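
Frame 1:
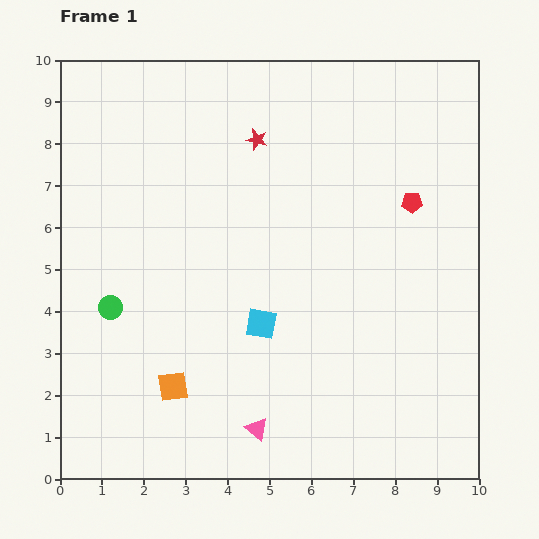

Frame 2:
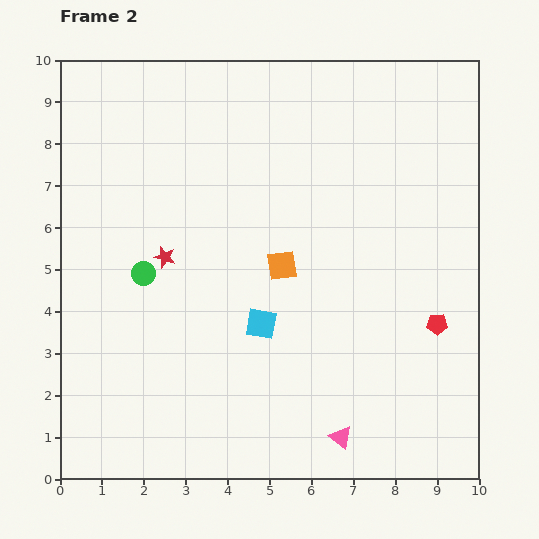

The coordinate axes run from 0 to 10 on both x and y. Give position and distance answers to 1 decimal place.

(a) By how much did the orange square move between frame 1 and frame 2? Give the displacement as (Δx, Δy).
(2.6, 2.9)

The orange square was at (2.7, 2.2) in frame 1 and (5.3, 5.1) in frame 2.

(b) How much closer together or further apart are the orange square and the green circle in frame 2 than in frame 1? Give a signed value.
+0.9

Distance in frame 1: 2.4. Distance in frame 2: 3.3.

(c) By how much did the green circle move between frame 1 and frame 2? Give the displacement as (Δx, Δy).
(0.8, 0.8)

The green circle was at (1.2, 4.1) in frame 1 and (2.0, 4.9) in frame 2.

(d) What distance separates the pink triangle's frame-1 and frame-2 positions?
2.0

The pink triangle moved from (4.7, 1.2) to (6.7, 1.0), a distance of √(2.0² + 0.2²) ≈ 2.0.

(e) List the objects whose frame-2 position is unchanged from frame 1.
the cyan square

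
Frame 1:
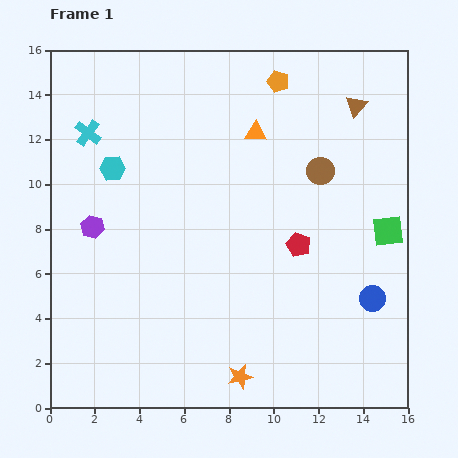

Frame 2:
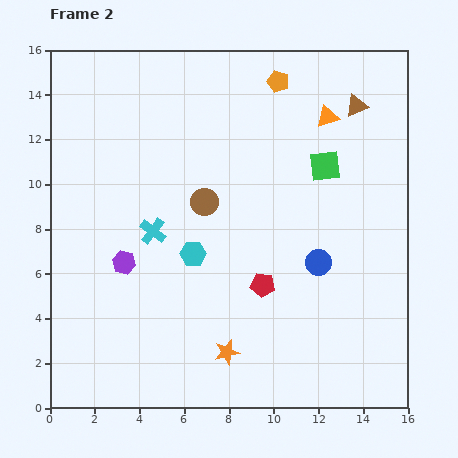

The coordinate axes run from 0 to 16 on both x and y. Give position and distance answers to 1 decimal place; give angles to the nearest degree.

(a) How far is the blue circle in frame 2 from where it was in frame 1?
2.9

The blue circle moved from (14.4, 4.9) to (12.0, 6.5), a distance of √(2.4² + 1.6²) ≈ 2.9.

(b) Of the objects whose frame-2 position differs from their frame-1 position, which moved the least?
the orange star

(moved 1.3)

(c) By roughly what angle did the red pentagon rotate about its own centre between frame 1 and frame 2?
16° counter-clockwise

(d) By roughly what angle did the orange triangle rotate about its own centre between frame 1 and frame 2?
20° counter-clockwise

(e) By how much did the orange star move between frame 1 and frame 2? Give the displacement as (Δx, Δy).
(-0.6, 1.1)

The orange star was at (8.5, 1.4) in frame 1 and (7.9, 2.5) in frame 2.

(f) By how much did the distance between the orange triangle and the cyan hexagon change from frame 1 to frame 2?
+2.0

Distance in frame 1: 6.6. Distance in frame 2: 8.6.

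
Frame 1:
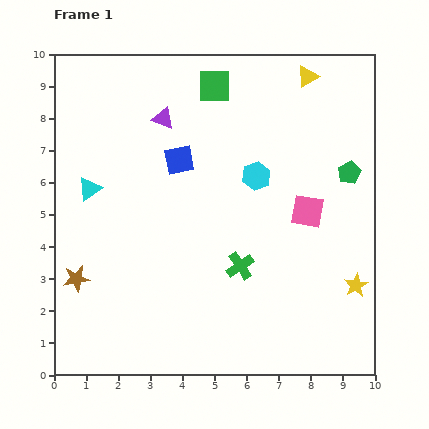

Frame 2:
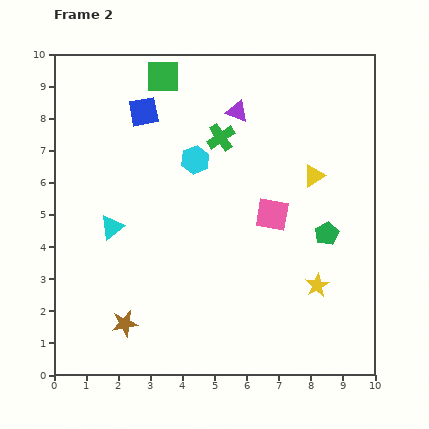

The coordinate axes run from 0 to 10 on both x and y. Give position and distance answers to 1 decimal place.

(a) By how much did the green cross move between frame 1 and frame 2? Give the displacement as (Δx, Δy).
(-0.6, 4.0)

The green cross was at (5.8, 3.4) in frame 1 and (5.2, 7.4) in frame 2.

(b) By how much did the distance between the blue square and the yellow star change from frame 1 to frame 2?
+0.9

Distance in frame 1: 6.7. Distance in frame 2: 7.6.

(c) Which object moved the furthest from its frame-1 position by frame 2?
the green cross

(moved 4.0; next 3.1)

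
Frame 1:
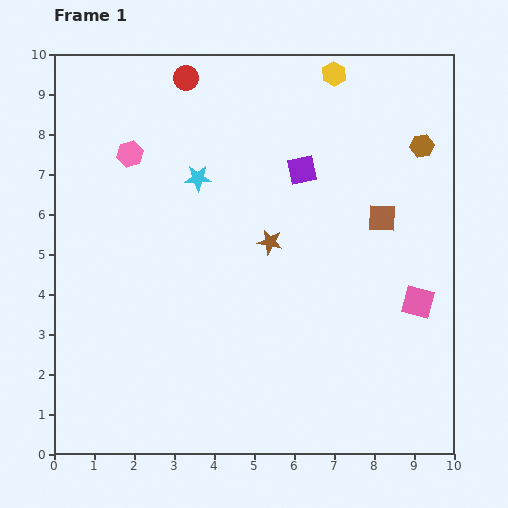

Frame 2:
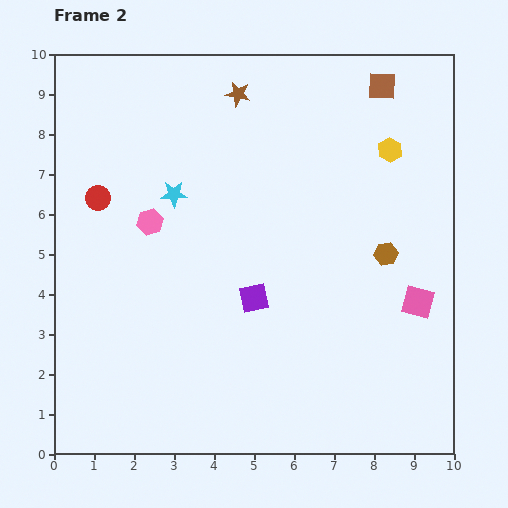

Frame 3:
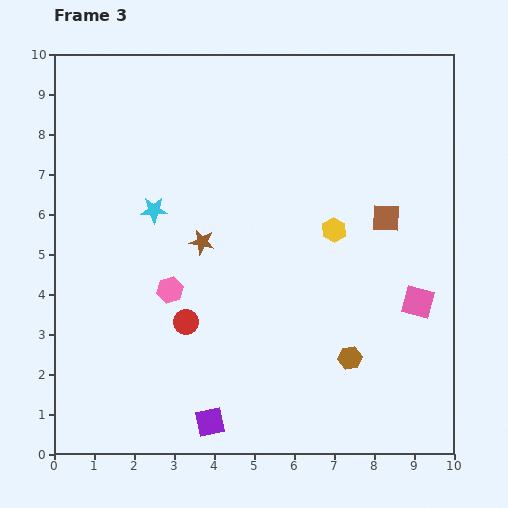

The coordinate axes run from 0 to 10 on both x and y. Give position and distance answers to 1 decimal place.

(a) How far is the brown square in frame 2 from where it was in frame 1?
3.3

The brown square moved from (8.2, 5.9) to (8.2, 9.2), a distance of √(0.0² + 3.3²) ≈ 3.3.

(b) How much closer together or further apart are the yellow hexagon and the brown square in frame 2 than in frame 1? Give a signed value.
-2.2

Distance in frame 1: 3.8. Distance in frame 2: 1.6.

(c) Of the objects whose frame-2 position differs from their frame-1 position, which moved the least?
the cyan star

(moved 0.7)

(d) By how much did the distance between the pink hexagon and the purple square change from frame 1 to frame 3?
-0.9

Distance in frame 1: 4.3. Distance in frame 3: 3.4.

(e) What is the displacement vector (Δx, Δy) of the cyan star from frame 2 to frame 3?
(-0.5, -0.4)

The cyan star was at (3.0, 6.5) in frame 2 and (2.5, 6.1) in frame 3.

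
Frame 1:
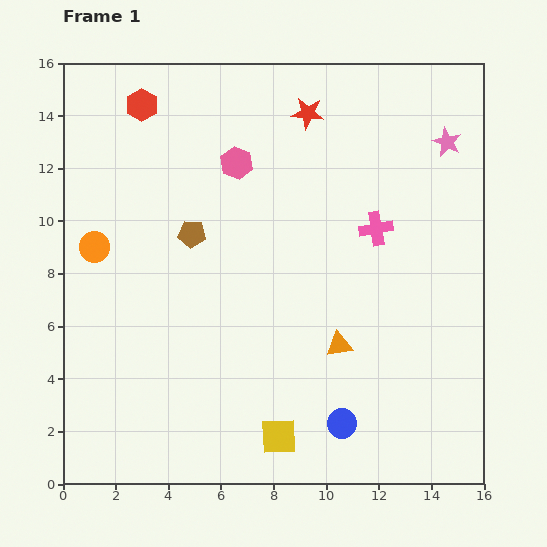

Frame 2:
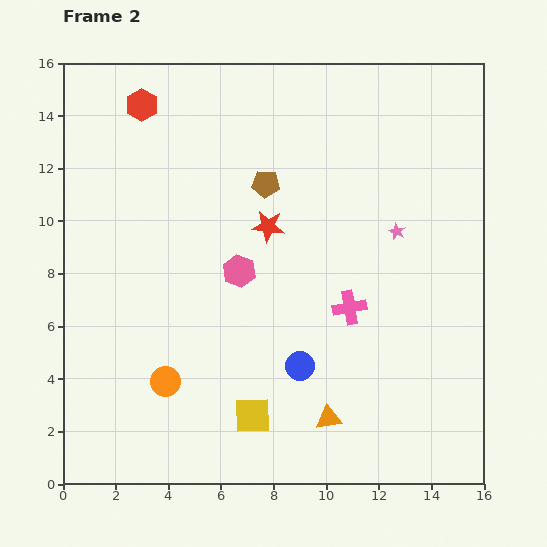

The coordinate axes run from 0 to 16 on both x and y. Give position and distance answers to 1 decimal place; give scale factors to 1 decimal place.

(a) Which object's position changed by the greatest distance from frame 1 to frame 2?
the orange circle

(moved 5.8; next 4.6)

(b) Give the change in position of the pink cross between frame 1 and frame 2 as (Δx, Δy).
(-1.0, -3.0)

The pink cross was at (11.9, 9.7) in frame 1 and (10.9, 6.7) in frame 2.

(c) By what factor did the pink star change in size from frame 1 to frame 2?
0.6×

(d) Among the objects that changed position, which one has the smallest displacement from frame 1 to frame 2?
the yellow square

(moved 1.3)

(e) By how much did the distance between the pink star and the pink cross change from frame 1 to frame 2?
-0.9

Distance in frame 1: 4.3. Distance in frame 2: 3.4.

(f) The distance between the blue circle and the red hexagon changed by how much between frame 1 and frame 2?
-2.7

Distance in frame 1: 14.3. Distance in frame 2: 11.6.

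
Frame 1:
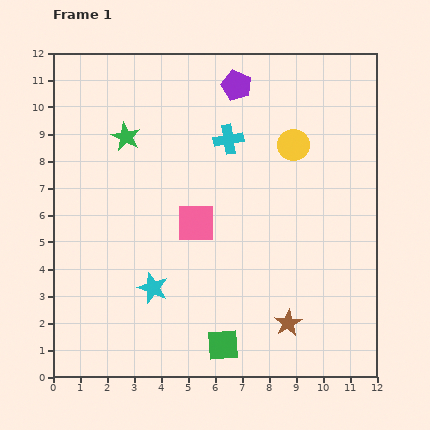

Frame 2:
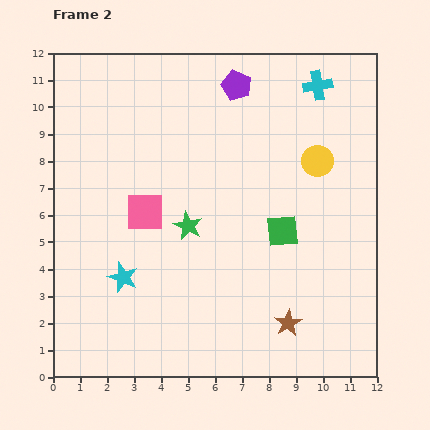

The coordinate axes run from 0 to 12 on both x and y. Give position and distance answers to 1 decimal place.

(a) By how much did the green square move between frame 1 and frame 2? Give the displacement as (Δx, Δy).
(2.2, 4.2)

The green square was at (6.3, 1.2) in frame 1 and (8.5, 5.4) in frame 2.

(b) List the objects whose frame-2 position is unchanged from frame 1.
the brown star, the purple pentagon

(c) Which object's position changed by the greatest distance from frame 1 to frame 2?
the green square

(moved 4.7; next 4.0)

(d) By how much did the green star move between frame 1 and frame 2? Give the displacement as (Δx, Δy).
(2.3, -3.3)

The green star was at (2.7, 8.9) in frame 1 and (5.0, 5.6) in frame 2.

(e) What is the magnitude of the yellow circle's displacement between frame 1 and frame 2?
1.1

The yellow circle moved from (8.9, 8.6) to (9.8, 8.0), a distance of √(0.9² + 0.6²) ≈ 1.1.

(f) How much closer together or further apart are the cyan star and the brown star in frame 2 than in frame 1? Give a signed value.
+1.1

Distance in frame 1: 5.2. Distance in frame 2: 6.3.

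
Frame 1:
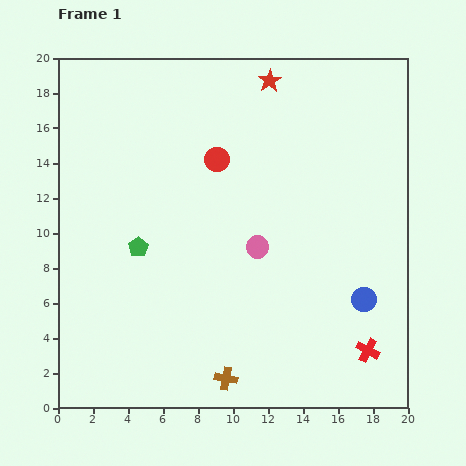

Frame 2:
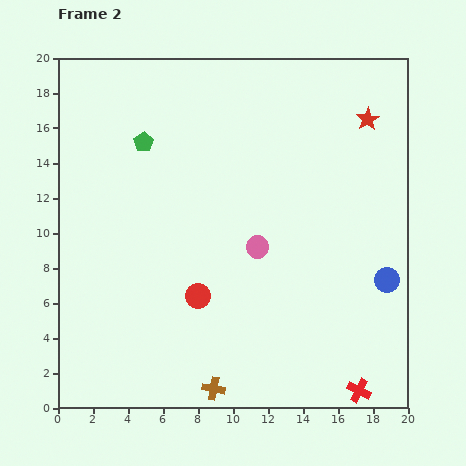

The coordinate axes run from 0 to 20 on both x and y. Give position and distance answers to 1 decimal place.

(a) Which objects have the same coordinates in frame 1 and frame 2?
the pink circle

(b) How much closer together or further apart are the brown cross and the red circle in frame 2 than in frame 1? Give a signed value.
-7.1

Distance in frame 1: 12.5. Distance in frame 2: 5.4.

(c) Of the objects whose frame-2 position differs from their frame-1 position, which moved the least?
the brown cross

(moved 0.9)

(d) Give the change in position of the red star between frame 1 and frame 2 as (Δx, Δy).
(5.6, -2.2)

The red star was at (12.1, 18.7) in frame 1 and (17.7, 16.5) in frame 2.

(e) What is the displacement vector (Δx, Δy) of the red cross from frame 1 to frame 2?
(-0.5, -2.3)

The red cross was at (17.7, 3.3) in frame 1 and (17.2, 1.0) in frame 2.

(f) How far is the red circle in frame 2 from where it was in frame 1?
7.9

The red circle moved from (9.1, 14.2) to (8.0, 6.4), a distance of √(1.1² + 7.8²) ≈ 7.9.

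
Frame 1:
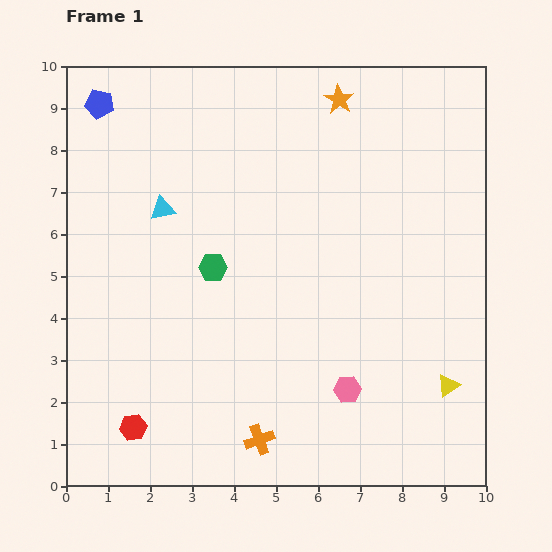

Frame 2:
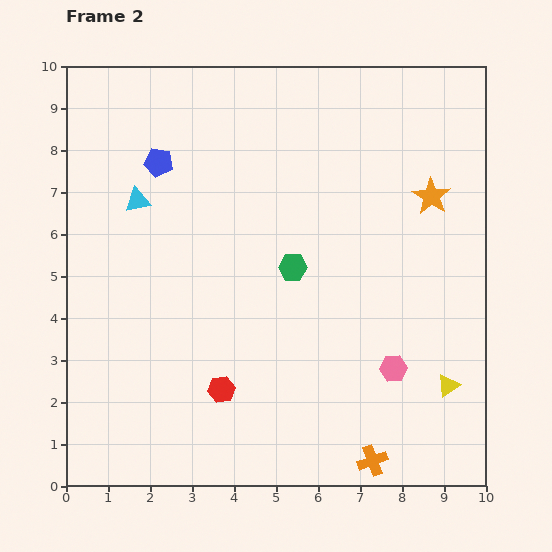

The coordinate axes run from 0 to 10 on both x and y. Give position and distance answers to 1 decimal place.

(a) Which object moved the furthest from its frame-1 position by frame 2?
the orange star

(moved 3.2; next 2.7)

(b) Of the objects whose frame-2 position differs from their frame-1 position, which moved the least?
the cyan triangle

(moved 0.6)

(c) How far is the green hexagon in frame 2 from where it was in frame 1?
1.9

The green hexagon moved from (3.5, 5.2) to (5.4, 5.2), a distance of √(1.9² + 0.0²) ≈ 1.9.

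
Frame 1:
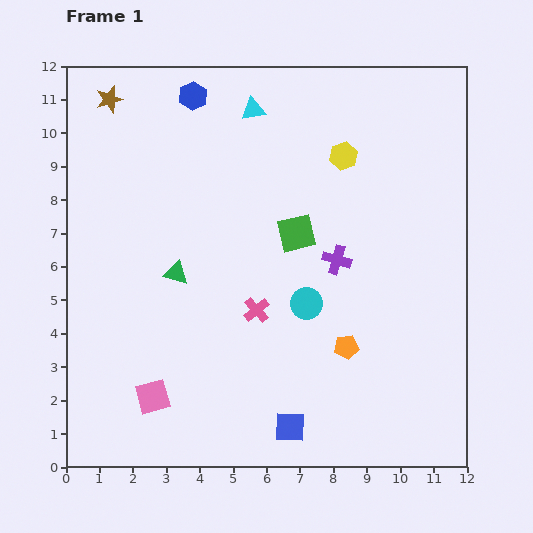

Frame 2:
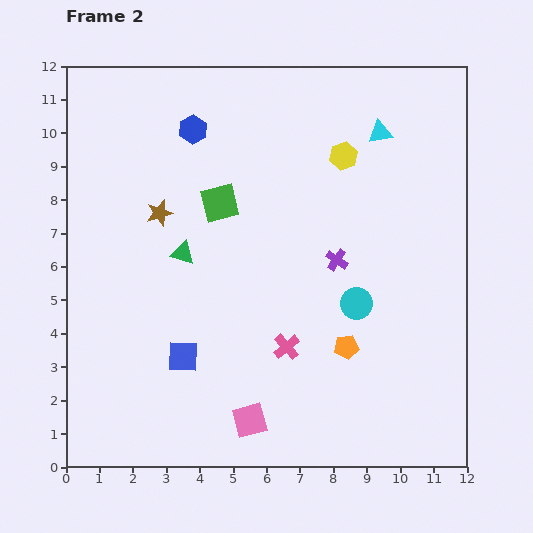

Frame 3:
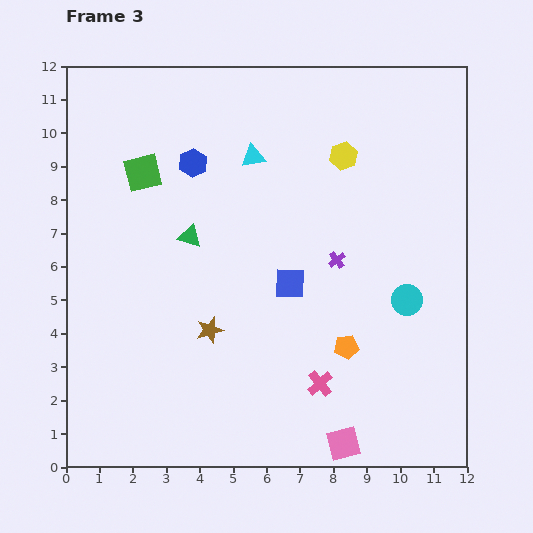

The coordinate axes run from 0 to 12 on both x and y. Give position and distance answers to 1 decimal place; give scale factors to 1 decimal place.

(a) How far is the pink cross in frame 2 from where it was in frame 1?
1.4

The pink cross moved from (5.7, 4.7) to (6.6, 3.6), a distance of √(0.9² + 1.1²) ≈ 1.4.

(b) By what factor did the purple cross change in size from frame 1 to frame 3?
0.6×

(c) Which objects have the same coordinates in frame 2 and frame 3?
the orange pentagon, the yellow hexagon, the purple cross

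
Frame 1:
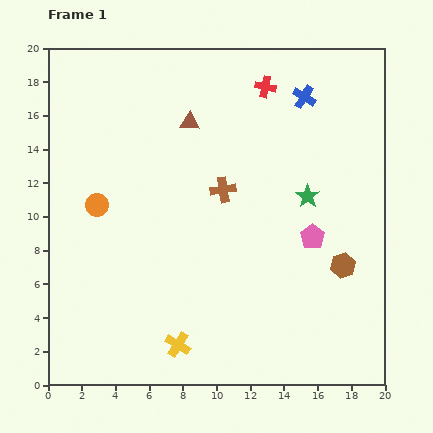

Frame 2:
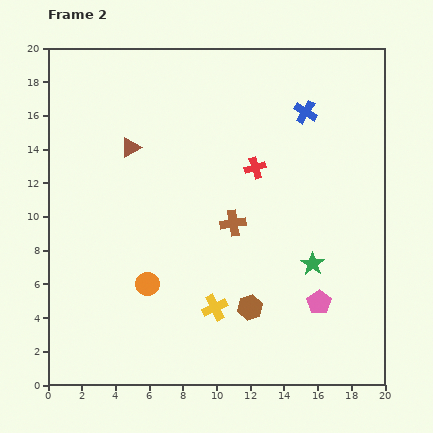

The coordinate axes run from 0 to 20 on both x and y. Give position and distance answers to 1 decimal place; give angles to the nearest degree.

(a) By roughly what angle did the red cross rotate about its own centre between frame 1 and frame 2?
28° counter-clockwise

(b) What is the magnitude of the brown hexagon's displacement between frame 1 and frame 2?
6.0

The brown hexagon moved from (17.5, 7.1) to (12.0, 4.6), a distance of √(5.5² + 2.5²) ≈ 6.0.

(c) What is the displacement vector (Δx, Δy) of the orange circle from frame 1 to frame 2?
(3.0, -4.7)

The orange circle was at (2.9, 10.7) in frame 1 and (5.9, 6.0) in frame 2.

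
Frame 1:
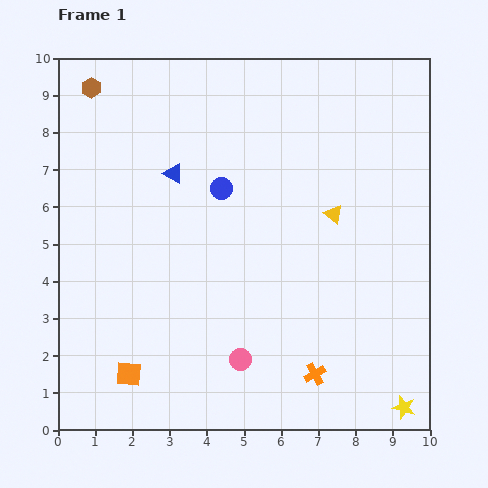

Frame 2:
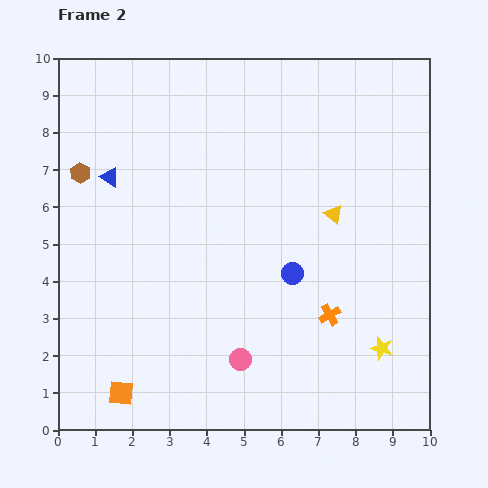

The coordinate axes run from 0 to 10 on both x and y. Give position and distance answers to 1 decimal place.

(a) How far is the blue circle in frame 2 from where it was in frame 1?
3.0

The blue circle moved from (4.4, 6.5) to (6.3, 4.2), a distance of √(1.9² + 2.3²) ≈ 3.0.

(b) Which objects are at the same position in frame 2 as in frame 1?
the yellow triangle, the pink circle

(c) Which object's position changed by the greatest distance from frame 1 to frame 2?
the blue circle

(moved 3.0; next 2.3)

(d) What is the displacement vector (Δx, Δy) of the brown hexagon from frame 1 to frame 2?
(-0.3, -2.3)

The brown hexagon was at (0.9, 9.2) in frame 1 and (0.6, 6.9) in frame 2.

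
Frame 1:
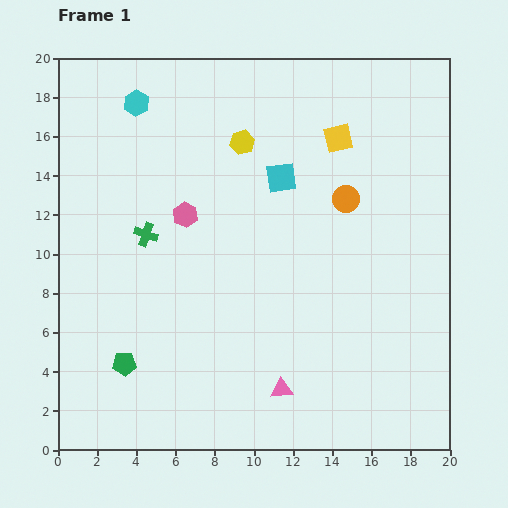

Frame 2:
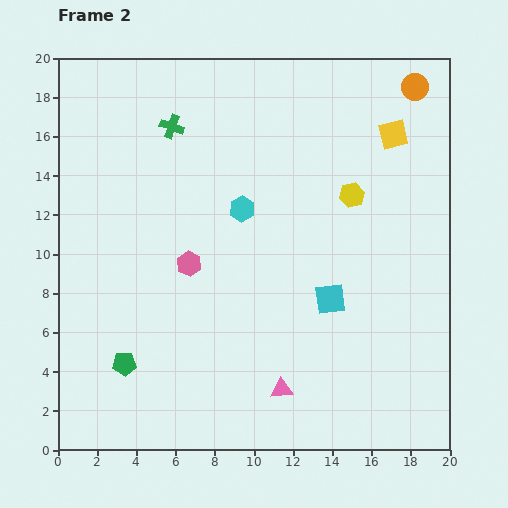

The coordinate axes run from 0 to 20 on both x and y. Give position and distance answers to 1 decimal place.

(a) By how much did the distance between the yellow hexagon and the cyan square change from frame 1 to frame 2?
+2.7

Distance in frame 1: 2.7. Distance in frame 2: 5.4.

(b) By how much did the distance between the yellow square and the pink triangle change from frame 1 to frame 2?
+1.1

Distance in frame 1: 13.1. Distance in frame 2: 14.2.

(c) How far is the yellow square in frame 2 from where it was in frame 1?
2.8

The yellow square moved from (14.3, 15.9) to (17.1, 16.1), a distance of √(2.8² + 0.2²) ≈ 2.8.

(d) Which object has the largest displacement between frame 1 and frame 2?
the cyan hexagon

(moved 7.6; next 6.7)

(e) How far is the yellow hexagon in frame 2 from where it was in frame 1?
6.2

The yellow hexagon moved from (9.4, 15.7) to (15.0, 13.0), a distance of √(5.6² + 2.7²) ≈ 6.2.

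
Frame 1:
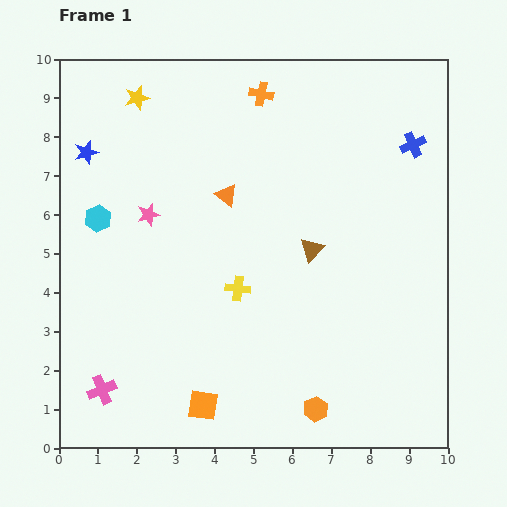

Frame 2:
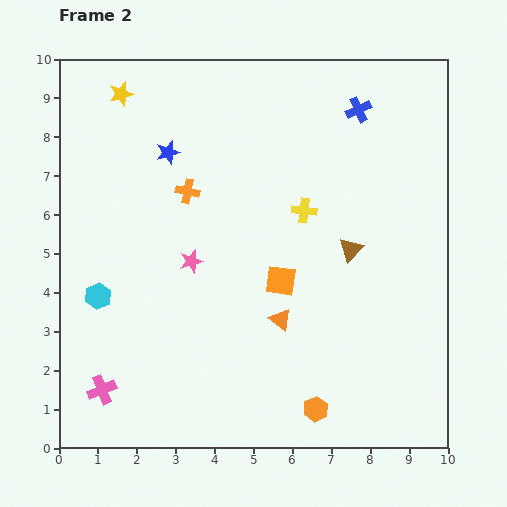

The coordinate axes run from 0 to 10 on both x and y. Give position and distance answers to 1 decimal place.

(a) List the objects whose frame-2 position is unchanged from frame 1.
the orange hexagon, the pink cross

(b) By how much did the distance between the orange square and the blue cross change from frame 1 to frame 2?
-3.8

Distance in frame 1: 8.6. Distance in frame 2: 4.8.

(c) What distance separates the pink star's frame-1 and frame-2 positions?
1.6

The pink star moved from (2.3, 6.0) to (3.4, 4.8), a distance of √(1.1² + 1.2²) ≈ 1.6.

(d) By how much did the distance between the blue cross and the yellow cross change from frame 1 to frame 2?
-2.8

Distance in frame 1: 5.8. Distance in frame 2: 3.0.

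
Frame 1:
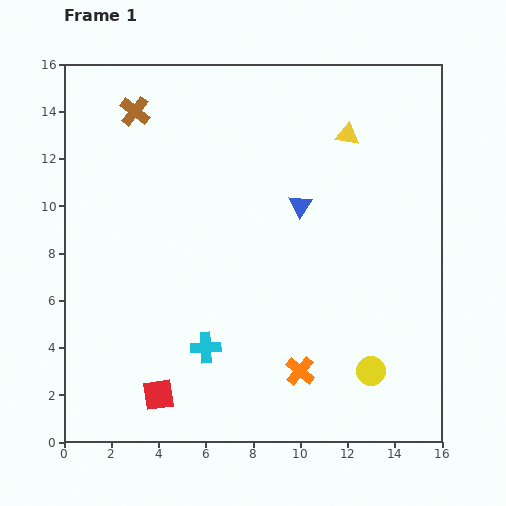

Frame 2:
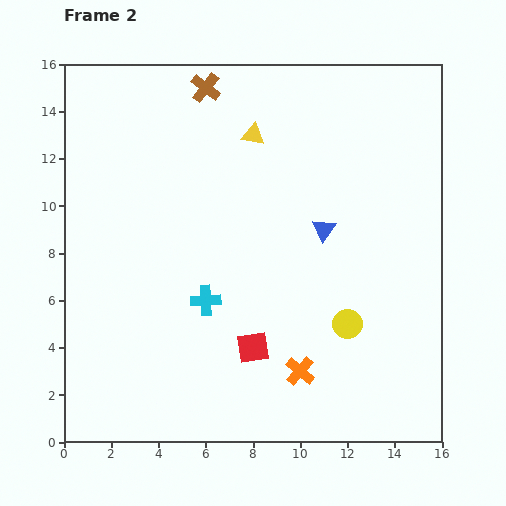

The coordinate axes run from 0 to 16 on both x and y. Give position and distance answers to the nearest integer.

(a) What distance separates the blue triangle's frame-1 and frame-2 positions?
1

The blue triangle moved from (10, 10) to (11, 9), a distance of √(1² + 1²) ≈ 1.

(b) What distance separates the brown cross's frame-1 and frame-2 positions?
3

The brown cross moved from (3, 14) to (6, 15), a distance of √(3² + 1²) ≈ 3.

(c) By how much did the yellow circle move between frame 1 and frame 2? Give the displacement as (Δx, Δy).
(-1, 2)

The yellow circle was at (13, 3) in frame 1 and (12, 5) in frame 2.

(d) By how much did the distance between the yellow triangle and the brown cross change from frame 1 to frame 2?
-6

Distance in frame 1: 9. Distance in frame 2: 3.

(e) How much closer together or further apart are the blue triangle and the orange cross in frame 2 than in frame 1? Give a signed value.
-1

Distance in frame 1: 7. Distance in frame 2: 6.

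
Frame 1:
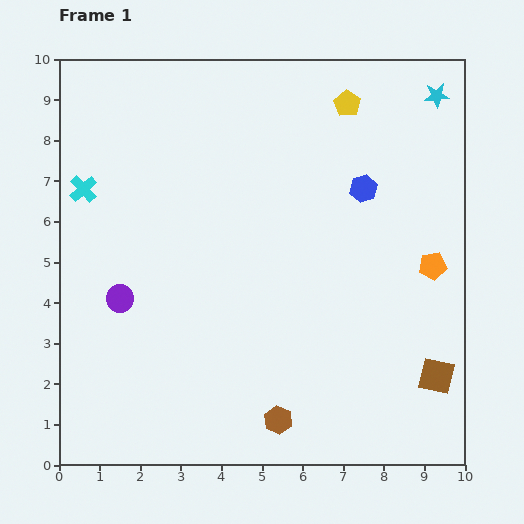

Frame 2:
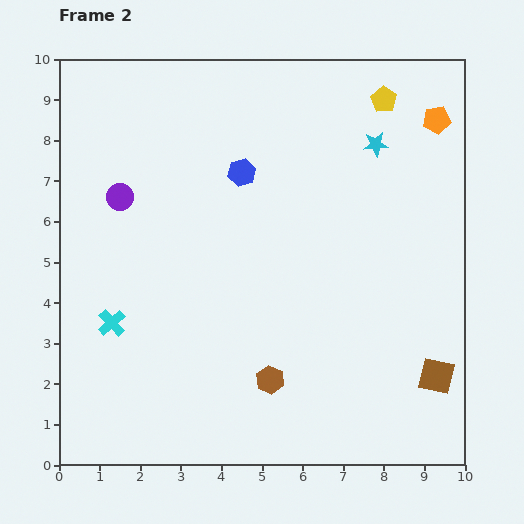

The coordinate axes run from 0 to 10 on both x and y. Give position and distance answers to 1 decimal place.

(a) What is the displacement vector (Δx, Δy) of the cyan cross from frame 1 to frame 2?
(0.7, -3.3)

The cyan cross was at (0.6, 6.8) in frame 1 and (1.3, 3.5) in frame 2.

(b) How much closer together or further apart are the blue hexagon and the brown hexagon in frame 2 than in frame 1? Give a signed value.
-1.0

Distance in frame 1: 6.1. Distance in frame 2: 5.1.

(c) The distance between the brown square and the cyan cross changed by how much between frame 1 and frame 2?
-1.7

Distance in frame 1: 9.8. Distance in frame 2: 8.1.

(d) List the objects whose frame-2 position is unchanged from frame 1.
the brown square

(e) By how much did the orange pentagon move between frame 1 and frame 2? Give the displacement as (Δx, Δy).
(0.1, 3.6)

The orange pentagon was at (9.2, 4.9) in frame 1 and (9.3, 8.5) in frame 2.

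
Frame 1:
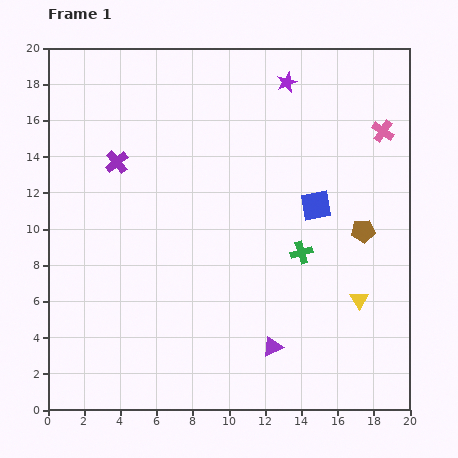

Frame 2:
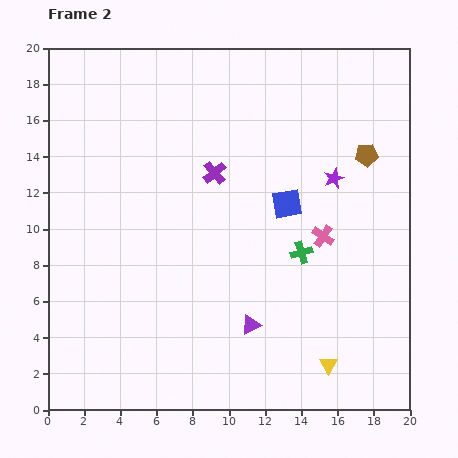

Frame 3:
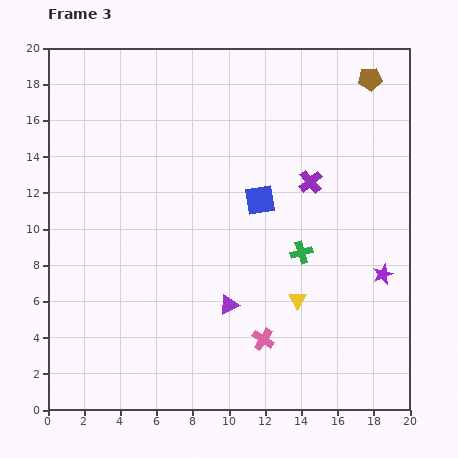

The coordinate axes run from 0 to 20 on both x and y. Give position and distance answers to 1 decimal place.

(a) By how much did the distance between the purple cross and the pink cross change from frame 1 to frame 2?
-7.9

Distance in frame 1: 14.8. Distance in frame 2: 6.9.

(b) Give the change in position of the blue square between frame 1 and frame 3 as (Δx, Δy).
(-3.1, 0.3)

The blue square was at (14.8, 11.3) in frame 1 and (11.7, 11.6) in frame 3.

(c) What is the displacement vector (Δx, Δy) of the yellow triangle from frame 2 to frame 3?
(-1.7, 3.6)

The yellow triangle was at (15.5, 2.5) in frame 2 and (13.8, 6.1) in frame 3.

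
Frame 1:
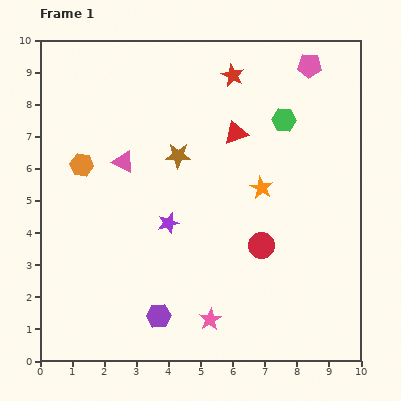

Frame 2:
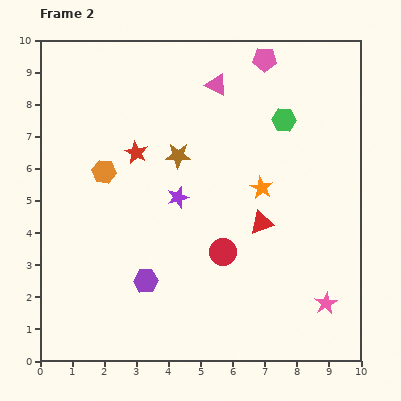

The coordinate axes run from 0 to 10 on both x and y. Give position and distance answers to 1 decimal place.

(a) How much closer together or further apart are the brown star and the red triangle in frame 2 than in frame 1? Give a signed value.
+1.4

Distance in frame 1: 1.9. Distance in frame 2: 3.3.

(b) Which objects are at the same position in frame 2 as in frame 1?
the orange star, the green hexagon, the brown star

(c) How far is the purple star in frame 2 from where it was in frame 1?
0.9

The purple star moved from (4.0, 4.3) to (4.3, 5.1), a distance of √(0.3² + 0.8²) ≈ 0.9.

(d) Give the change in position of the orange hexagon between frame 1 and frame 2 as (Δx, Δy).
(0.7, -0.2)

The orange hexagon was at (1.3, 6.1) in frame 1 and (2.0, 5.9) in frame 2.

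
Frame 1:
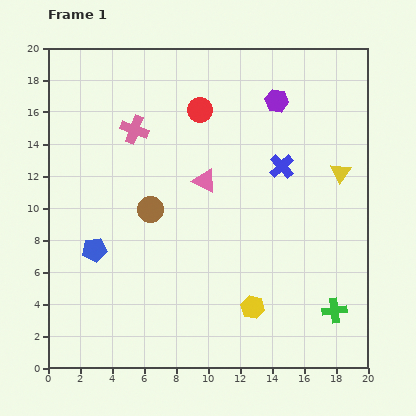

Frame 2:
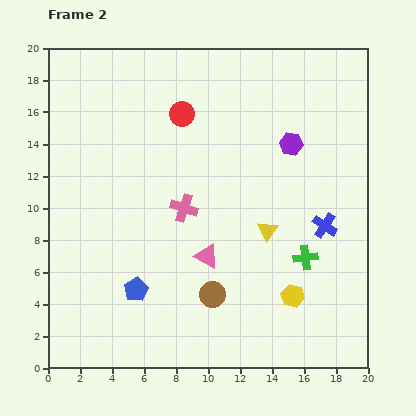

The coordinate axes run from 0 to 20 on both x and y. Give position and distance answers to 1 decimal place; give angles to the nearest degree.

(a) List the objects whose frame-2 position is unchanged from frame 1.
none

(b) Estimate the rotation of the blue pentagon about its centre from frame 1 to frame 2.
21° counter-clockwise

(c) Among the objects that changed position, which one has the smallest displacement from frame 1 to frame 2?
the red circle

(moved 1.1)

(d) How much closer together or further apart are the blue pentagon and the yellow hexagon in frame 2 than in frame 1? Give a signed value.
-0.7

Distance in frame 1: 10.5. Distance in frame 2: 9.8.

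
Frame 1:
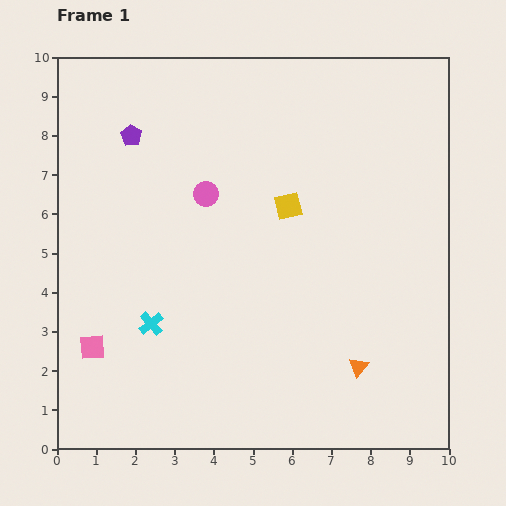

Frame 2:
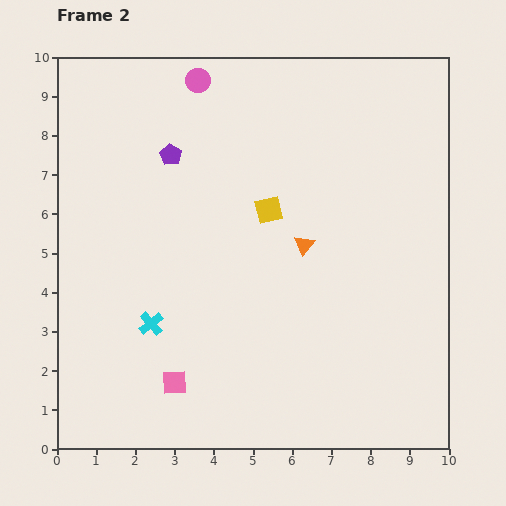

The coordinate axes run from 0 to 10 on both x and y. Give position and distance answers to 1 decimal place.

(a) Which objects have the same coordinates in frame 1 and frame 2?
the cyan cross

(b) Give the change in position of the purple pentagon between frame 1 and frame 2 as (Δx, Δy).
(1.0, -0.5)

The purple pentagon was at (1.9, 8.0) in frame 1 and (2.9, 7.5) in frame 2.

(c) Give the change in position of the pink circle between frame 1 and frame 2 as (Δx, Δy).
(-0.2, 2.9)

The pink circle was at (3.8, 6.5) in frame 1 and (3.6, 9.4) in frame 2.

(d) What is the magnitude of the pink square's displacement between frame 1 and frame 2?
2.3

The pink square moved from (0.9, 2.6) to (3.0, 1.7), a distance of √(2.1² + 0.9²) ≈ 2.3.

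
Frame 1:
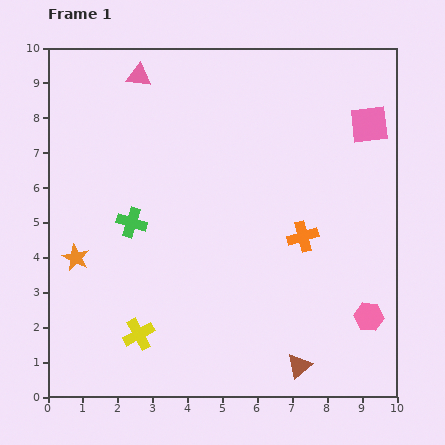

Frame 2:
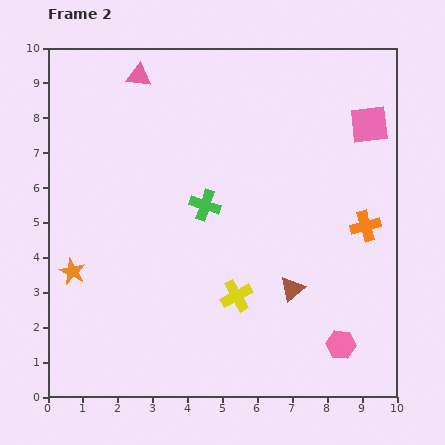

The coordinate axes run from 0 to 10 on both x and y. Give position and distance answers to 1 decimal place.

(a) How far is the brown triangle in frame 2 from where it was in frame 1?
2.2

The brown triangle moved from (7.2, 0.9) to (7.0, 3.1), a distance of √(0.2² + 2.2²) ≈ 2.2.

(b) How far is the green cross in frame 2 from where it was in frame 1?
2.2

The green cross moved from (2.4, 5.0) to (4.5, 5.5), a distance of √(2.1² + 0.5²) ≈ 2.2.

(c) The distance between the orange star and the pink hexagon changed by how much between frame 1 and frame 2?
-0.6

Distance in frame 1: 8.6. Distance in frame 2: 8.0.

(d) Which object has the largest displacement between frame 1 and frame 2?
the yellow cross

(moved 3.0; next 2.2)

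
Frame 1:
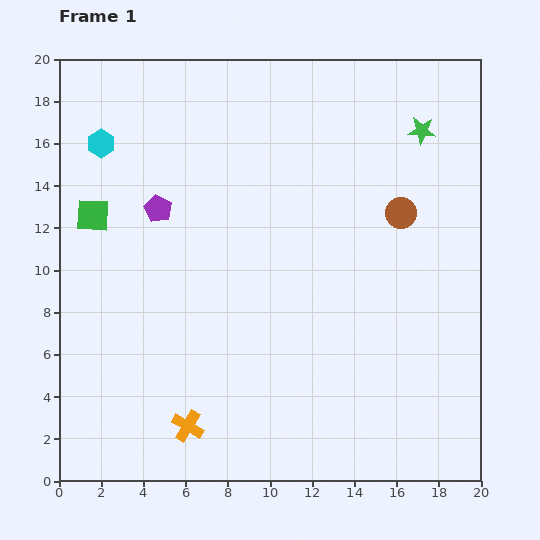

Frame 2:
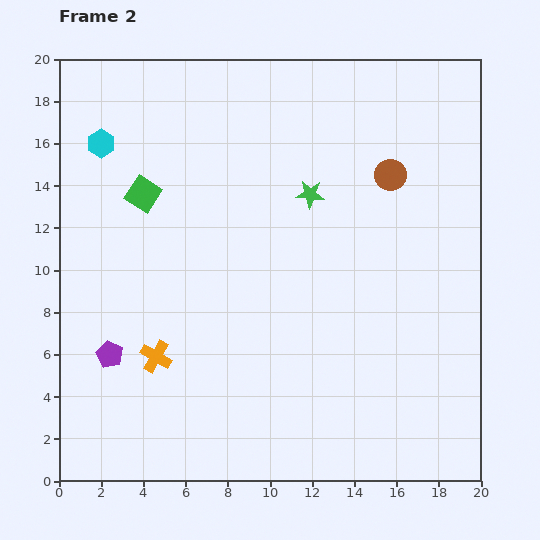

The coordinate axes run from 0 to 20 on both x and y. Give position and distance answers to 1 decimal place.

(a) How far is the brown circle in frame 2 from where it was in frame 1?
1.9

The brown circle moved from (16.2, 12.7) to (15.7, 14.5), a distance of √(0.5² + 1.8²) ≈ 1.9.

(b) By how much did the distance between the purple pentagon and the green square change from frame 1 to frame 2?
+4.7

Distance in frame 1: 3.1. Distance in frame 2: 7.8.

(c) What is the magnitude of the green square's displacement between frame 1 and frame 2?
2.6

The green square moved from (1.6, 12.6) to (4.0, 13.6), a distance of √(2.4² + 1.0²) ≈ 2.6.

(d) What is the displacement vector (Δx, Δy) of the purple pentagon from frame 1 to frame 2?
(-2.3, -6.9)

The purple pentagon was at (4.7, 12.9) in frame 1 and (2.4, 6.0) in frame 2.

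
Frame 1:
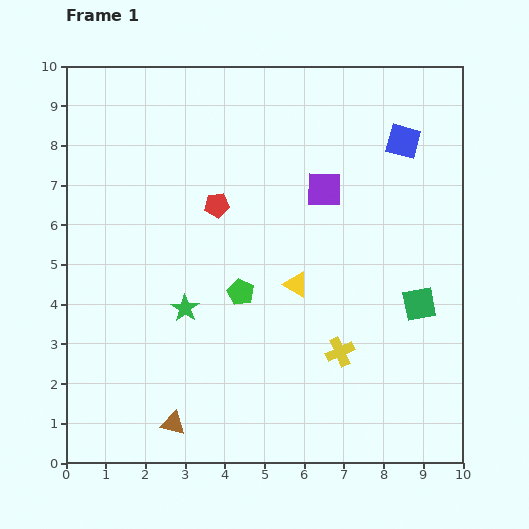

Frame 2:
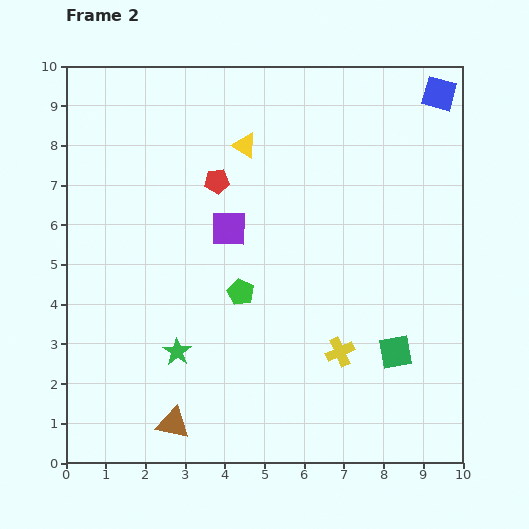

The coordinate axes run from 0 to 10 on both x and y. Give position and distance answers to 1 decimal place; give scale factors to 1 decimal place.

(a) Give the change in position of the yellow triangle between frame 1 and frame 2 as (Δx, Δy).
(-1.3, 3.5)

The yellow triangle was at (5.8, 4.5) in frame 1 and (4.5, 8.0) in frame 2.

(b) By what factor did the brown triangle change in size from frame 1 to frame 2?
1.3×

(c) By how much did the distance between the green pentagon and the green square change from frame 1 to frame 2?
-0.3

Distance in frame 1: 4.5. Distance in frame 2: 4.2.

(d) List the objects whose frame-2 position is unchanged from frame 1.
the brown triangle, the yellow cross, the green pentagon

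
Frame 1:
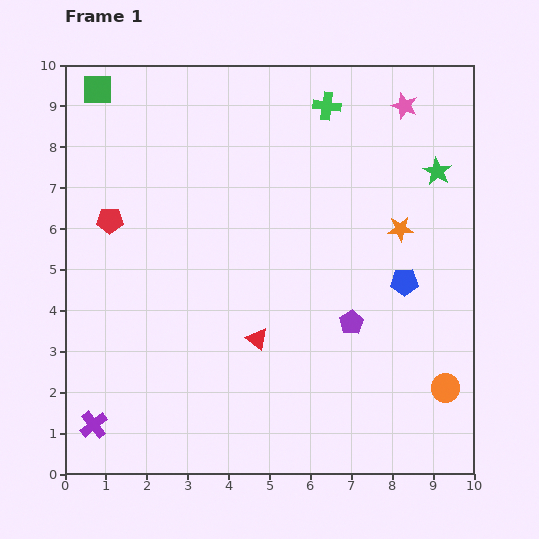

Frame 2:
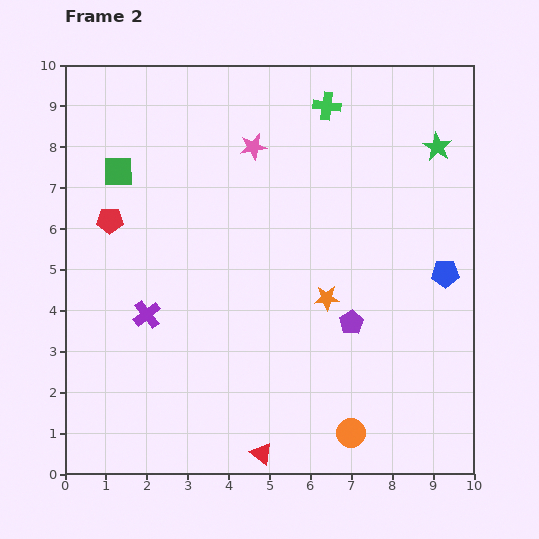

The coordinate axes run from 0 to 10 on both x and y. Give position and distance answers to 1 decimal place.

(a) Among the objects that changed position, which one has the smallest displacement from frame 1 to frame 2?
the green star

(moved 0.6)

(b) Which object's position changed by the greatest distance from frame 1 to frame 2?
the pink star

(moved 3.8; next 3.0)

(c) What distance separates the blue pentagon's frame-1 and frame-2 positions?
1.0

The blue pentagon moved from (8.3, 4.7) to (9.3, 4.9), a distance of √(1.0² + 0.2²) ≈ 1.0.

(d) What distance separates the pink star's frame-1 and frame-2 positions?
3.8

The pink star moved from (8.3, 9.0) to (4.6, 8.0), a distance of √(3.7² + 1.0²) ≈ 3.8.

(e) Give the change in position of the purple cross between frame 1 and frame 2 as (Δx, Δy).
(1.3, 2.7)

The purple cross was at (0.7, 1.2) in frame 1 and (2.0, 3.9) in frame 2.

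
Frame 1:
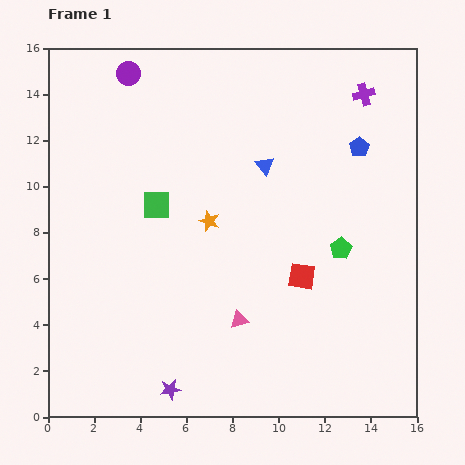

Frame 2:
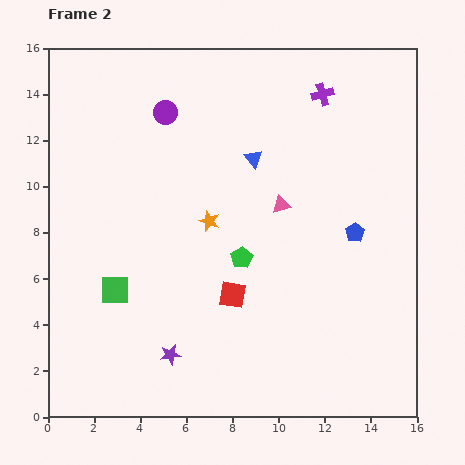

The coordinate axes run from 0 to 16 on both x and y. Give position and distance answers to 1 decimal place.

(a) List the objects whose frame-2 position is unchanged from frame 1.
the orange star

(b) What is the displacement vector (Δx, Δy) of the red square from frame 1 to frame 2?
(-3.0, -0.8)

The red square was at (11.0, 6.1) in frame 1 and (8.0, 5.3) in frame 2.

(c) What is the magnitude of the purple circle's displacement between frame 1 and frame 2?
2.3

The purple circle moved from (3.5, 14.9) to (5.1, 13.2), a distance of √(1.6² + 1.7²) ≈ 2.3.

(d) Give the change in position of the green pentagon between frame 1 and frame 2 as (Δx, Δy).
(-4.3, -0.4)

The green pentagon was at (12.7, 7.3) in frame 1 and (8.4, 6.9) in frame 2.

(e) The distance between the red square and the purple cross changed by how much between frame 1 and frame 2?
+1.2

Distance in frame 1: 8.3. Distance in frame 2: 9.5.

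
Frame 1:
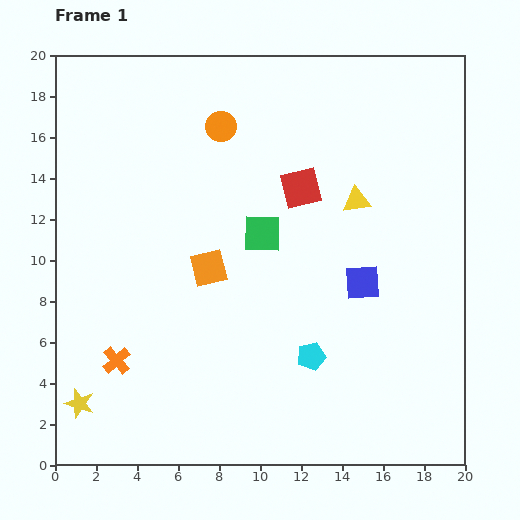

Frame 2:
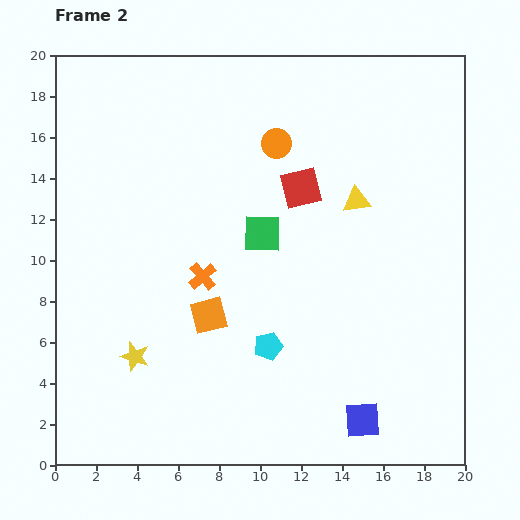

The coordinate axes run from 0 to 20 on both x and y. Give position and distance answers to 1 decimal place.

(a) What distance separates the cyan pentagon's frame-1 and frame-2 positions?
2.2

The cyan pentagon moved from (12.5, 5.3) to (10.4, 5.8), a distance of √(2.1² + 0.5²) ≈ 2.2.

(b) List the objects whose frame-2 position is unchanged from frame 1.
the green square, the yellow triangle, the red square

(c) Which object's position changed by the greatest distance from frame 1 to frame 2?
the blue square

(moved 6.7; next 5.9)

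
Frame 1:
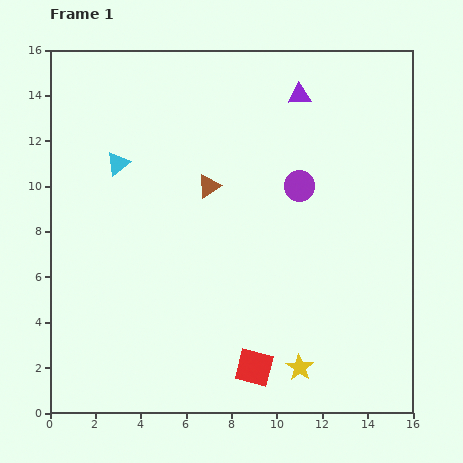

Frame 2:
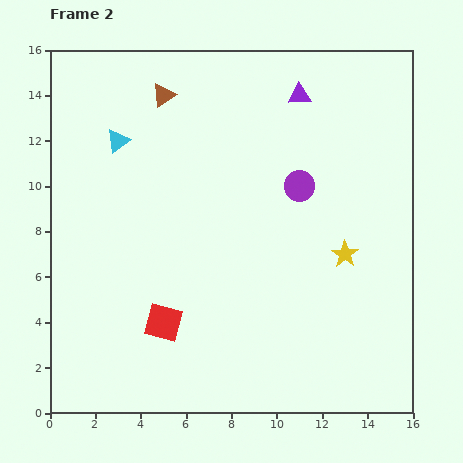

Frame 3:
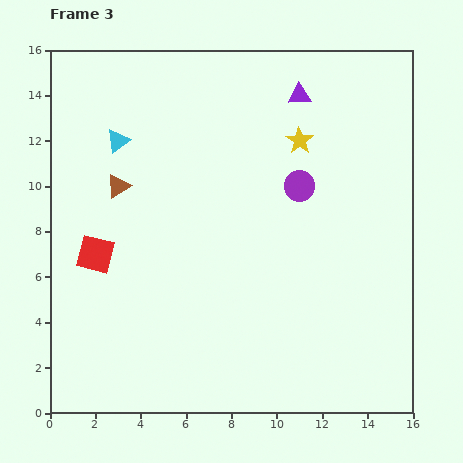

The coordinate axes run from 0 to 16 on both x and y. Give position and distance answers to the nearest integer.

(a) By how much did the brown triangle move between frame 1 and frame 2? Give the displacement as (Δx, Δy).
(-2, 4)

The brown triangle was at (7, 10) in frame 1 and (5, 14) in frame 2.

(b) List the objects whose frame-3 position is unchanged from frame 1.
the purple circle, the purple triangle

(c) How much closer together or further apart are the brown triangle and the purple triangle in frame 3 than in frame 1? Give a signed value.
+3

Distance in frame 1: 6. Distance in frame 3: 9.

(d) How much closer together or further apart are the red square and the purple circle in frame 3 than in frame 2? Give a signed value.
+1

Distance in frame 2: 8. Distance in frame 3: 9.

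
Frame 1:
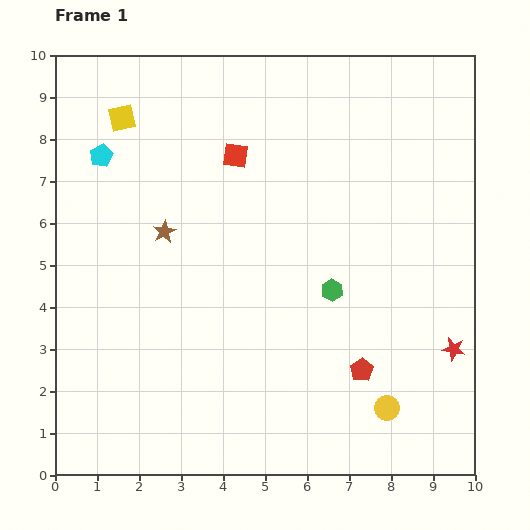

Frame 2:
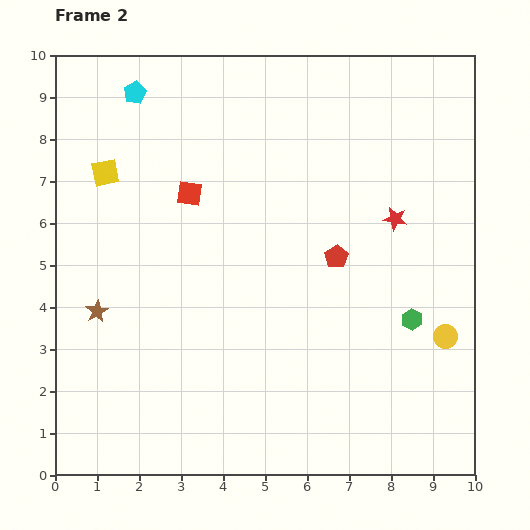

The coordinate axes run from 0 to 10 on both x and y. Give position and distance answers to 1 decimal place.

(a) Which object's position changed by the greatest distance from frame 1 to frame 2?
the red star

(moved 3.4; next 2.8)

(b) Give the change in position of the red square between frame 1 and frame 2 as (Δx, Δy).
(-1.1, -0.9)

The red square was at (4.3, 7.6) in frame 1 and (3.2, 6.7) in frame 2.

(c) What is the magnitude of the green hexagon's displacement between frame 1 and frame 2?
2.0

The green hexagon moved from (6.6, 4.4) to (8.5, 3.7), a distance of √(1.9² + 0.7²) ≈ 2.0.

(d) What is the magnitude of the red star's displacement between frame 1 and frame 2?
3.4

The red star moved from (9.5, 3.0) to (8.1, 6.1), a distance of √(1.4² + 3.1²) ≈ 3.4.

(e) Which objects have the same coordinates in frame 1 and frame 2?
none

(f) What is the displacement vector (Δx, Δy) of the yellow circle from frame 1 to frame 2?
(1.4, 1.7)

The yellow circle was at (7.9, 1.6) in frame 1 and (9.3, 3.3) in frame 2.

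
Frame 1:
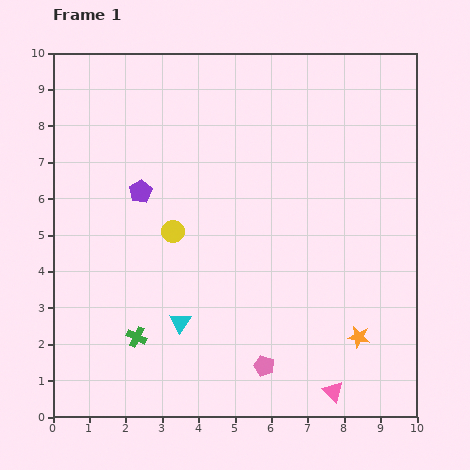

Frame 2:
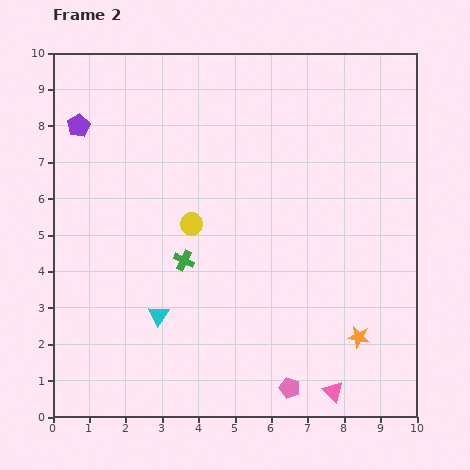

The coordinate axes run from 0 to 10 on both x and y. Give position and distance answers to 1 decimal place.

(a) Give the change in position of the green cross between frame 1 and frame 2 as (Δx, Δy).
(1.3, 2.1)

The green cross was at (2.3, 2.2) in frame 1 and (3.6, 4.3) in frame 2.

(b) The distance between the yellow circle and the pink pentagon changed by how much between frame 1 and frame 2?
+0.7

Distance in frame 1: 4.5. Distance in frame 2: 5.2.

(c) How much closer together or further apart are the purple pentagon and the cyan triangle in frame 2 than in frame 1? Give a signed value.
+1.8

Distance in frame 1: 3.8. Distance in frame 2: 5.6.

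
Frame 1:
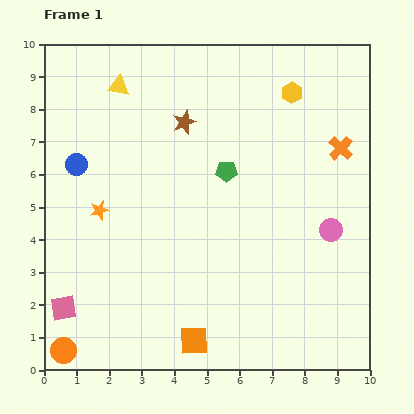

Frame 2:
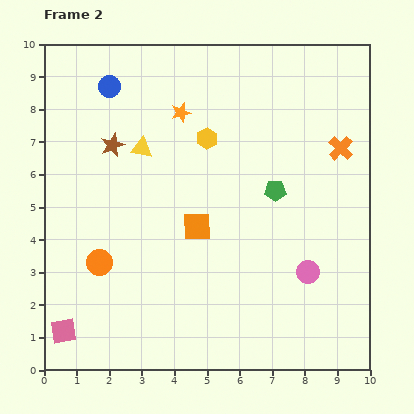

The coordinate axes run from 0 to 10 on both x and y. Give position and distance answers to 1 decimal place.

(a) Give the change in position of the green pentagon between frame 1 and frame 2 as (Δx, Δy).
(1.5, -0.6)

The green pentagon was at (5.6, 6.1) in frame 1 and (7.1, 5.5) in frame 2.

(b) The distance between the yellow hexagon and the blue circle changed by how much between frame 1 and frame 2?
-3.6

Distance in frame 1: 7.0. Distance in frame 2: 3.4.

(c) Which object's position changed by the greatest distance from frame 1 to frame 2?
the orange star

(moved 3.9; next 3.5)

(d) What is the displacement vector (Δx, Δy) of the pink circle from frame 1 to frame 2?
(-0.7, -1.3)

The pink circle was at (8.8, 4.3) in frame 1 and (8.1, 3.0) in frame 2.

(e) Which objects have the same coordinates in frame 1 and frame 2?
the orange cross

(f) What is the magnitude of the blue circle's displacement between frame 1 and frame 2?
2.6

The blue circle moved from (1.0, 6.3) to (2.0, 8.7), a distance of √(1.0² + 2.4²) ≈ 2.6.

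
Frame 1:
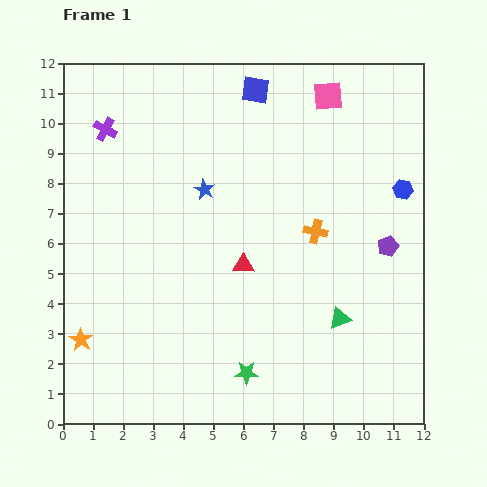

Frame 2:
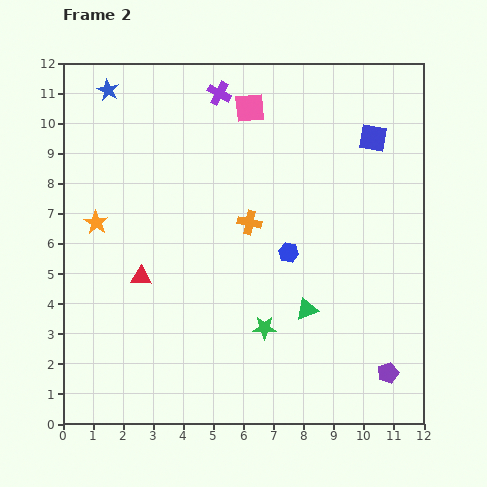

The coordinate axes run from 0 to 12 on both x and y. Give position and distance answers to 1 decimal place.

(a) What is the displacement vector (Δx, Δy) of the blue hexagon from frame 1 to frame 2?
(-3.8, -2.1)

The blue hexagon was at (11.3, 7.8) in frame 1 and (7.5, 5.7) in frame 2.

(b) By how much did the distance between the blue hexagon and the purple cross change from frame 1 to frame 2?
-4.3

Distance in frame 1: 10.1. Distance in frame 2: 5.8.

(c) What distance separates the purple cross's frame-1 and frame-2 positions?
4.0

The purple cross moved from (1.4, 9.8) to (5.2, 11.0), a distance of √(3.8² + 1.2²) ≈ 4.0.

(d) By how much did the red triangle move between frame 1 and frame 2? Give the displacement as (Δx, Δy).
(-3.4, -0.4)

The red triangle was at (6.0, 5.3) in frame 1 and (2.6, 4.9) in frame 2.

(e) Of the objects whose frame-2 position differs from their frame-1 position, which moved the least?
the green triangle

(moved 1.1)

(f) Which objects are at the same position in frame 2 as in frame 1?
none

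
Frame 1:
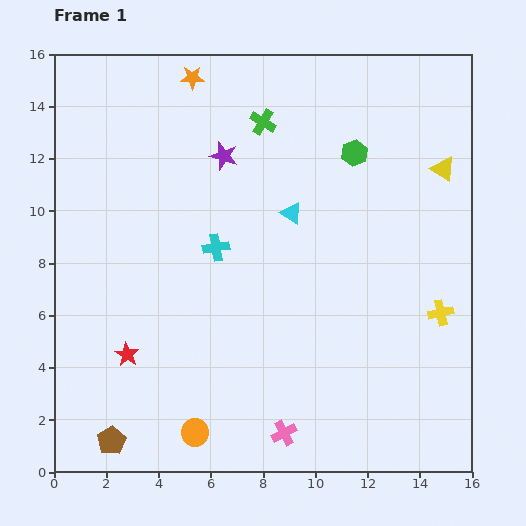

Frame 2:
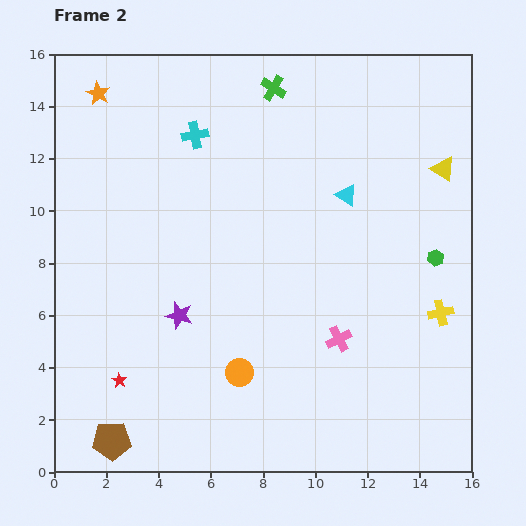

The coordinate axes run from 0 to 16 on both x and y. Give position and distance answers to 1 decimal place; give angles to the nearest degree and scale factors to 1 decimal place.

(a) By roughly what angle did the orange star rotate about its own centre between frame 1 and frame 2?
28° clockwise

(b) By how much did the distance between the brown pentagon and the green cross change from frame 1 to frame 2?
+1.4

Distance in frame 1: 13.5. Distance in frame 2: 14.9.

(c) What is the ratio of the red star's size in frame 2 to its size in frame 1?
0.6×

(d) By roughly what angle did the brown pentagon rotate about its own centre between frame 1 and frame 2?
30° clockwise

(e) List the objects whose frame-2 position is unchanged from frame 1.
the brown pentagon, the yellow cross, the yellow triangle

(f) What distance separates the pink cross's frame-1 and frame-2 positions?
4.2

The pink cross moved from (8.8, 1.5) to (10.9, 5.1), a distance of √(2.1² + 3.6²) ≈ 4.2.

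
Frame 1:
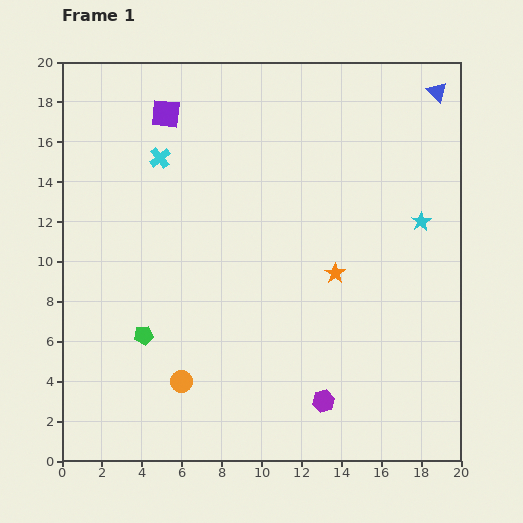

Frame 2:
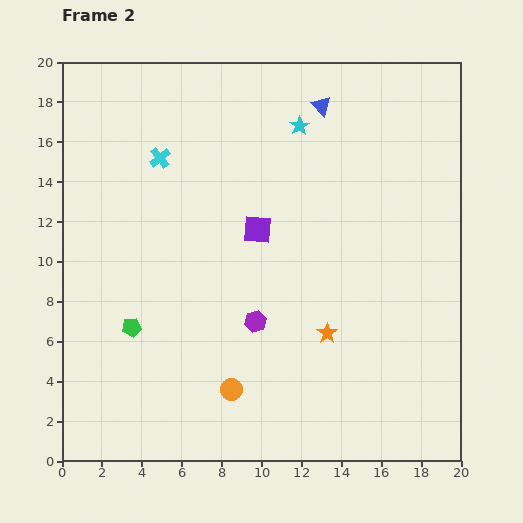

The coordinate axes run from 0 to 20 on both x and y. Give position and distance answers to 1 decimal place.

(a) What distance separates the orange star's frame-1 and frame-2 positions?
3.0

The orange star moved from (13.7, 9.4) to (13.3, 6.4), a distance of √(0.4² + 3.0²) ≈ 3.0.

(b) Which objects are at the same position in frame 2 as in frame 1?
the cyan cross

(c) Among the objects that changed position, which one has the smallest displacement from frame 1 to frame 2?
the green pentagon

(moved 0.7)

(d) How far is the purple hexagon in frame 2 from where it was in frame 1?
5.2

The purple hexagon moved from (13.1, 3.0) to (9.7, 7.0), a distance of √(3.4² + 4.0²) ≈ 5.2.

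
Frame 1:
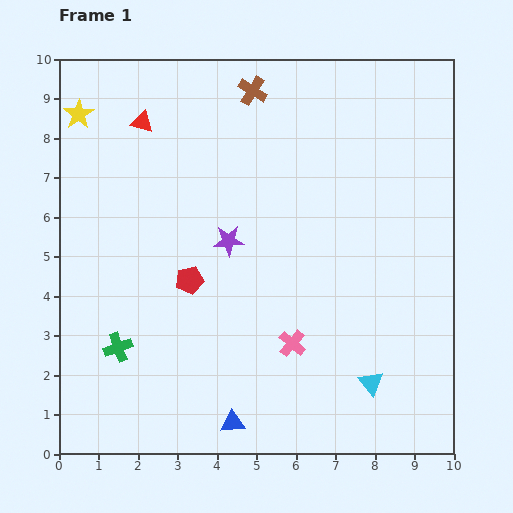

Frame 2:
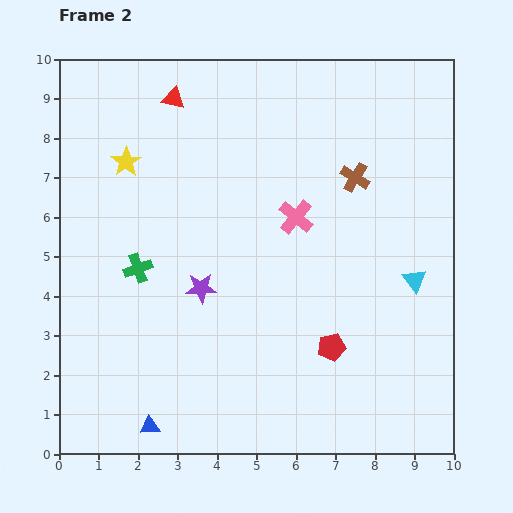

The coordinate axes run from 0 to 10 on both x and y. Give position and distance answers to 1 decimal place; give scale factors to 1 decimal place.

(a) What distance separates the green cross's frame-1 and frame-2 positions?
2.1

The green cross moved from (1.5, 2.7) to (2.0, 4.7), a distance of √(0.5² + 2.0²) ≈ 2.1.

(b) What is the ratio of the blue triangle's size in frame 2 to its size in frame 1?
0.8×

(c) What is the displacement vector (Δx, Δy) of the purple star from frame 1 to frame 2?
(-0.7, -1.2)

The purple star was at (4.3, 5.4) in frame 1 and (3.6, 4.2) in frame 2.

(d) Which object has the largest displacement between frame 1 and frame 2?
the red pentagon

(moved 4.0; next 3.4)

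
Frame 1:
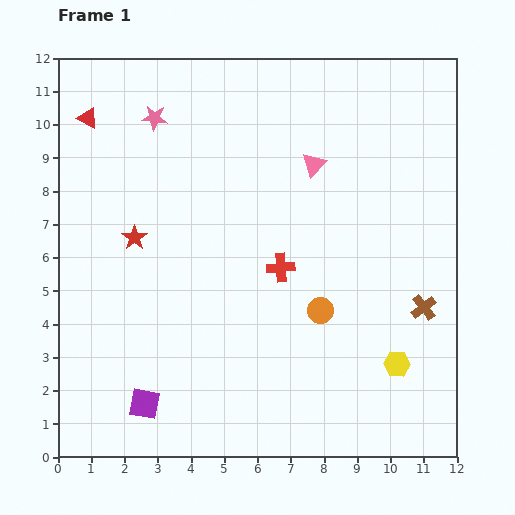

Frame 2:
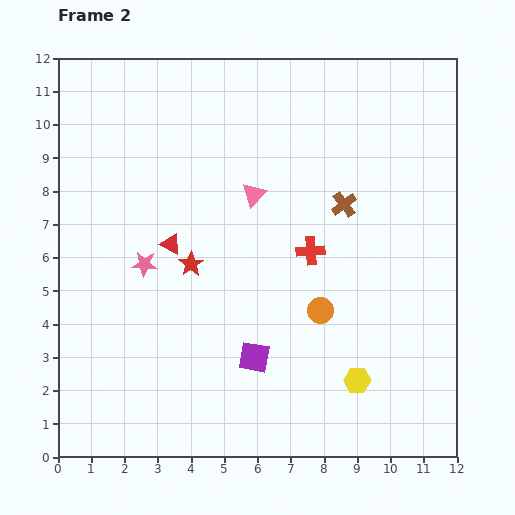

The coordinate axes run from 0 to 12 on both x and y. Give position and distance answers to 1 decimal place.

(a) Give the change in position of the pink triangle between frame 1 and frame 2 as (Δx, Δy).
(-1.8, -0.9)

The pink triangle was at (7.7, 8.8) in frame 1 and (5.9, 7.9) in frame 2.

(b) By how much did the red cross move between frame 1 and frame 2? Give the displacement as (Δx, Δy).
(0.9, 0.5)

The red cross was at (6.7, 5.7) in frame 1 and (7.6, 6.2) in frame 2.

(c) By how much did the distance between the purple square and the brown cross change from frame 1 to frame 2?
-3.6

Distance in frame 1: 8.9. Distance in frame 2: 5.3.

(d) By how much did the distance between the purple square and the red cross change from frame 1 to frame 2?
-2.2

Distance in frame 1: 5.8. Distance in frame 2: 3.6.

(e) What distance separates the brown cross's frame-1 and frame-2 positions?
3.9

The brown cross moved from (11.0, 4.5) to (8.6, 7.6), a distance of √(2.4² + 3.1²) ≈ 3.9.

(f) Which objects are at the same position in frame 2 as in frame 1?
the orange circle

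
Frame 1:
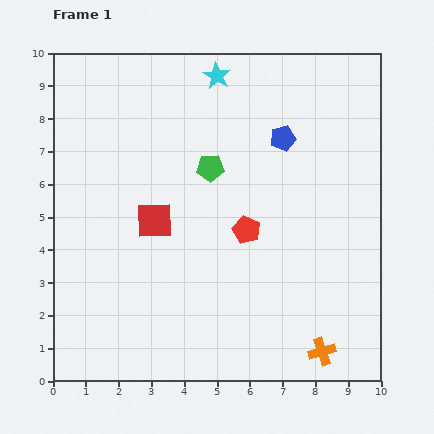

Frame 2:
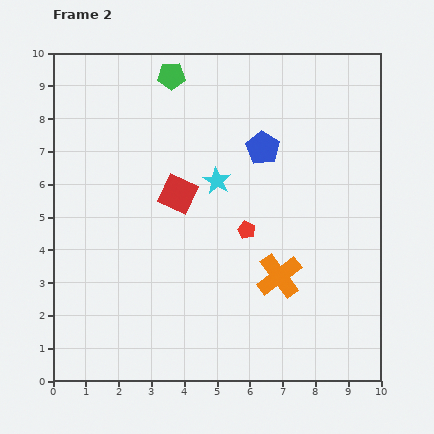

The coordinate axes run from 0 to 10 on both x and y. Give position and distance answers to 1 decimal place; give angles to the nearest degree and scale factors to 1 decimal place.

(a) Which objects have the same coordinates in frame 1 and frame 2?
the red pentagon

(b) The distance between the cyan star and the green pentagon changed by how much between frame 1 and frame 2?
+0.7

Distance in frame 1: 2.8. Distance in frame 2: 3.5.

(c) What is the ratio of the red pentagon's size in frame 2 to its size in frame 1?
0.6×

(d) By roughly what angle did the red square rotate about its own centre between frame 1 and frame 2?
26° clockwise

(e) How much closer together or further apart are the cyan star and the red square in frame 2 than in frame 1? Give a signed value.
-3.5

Distance in frame 1: 4.8. Distance in frame 2: 1.3.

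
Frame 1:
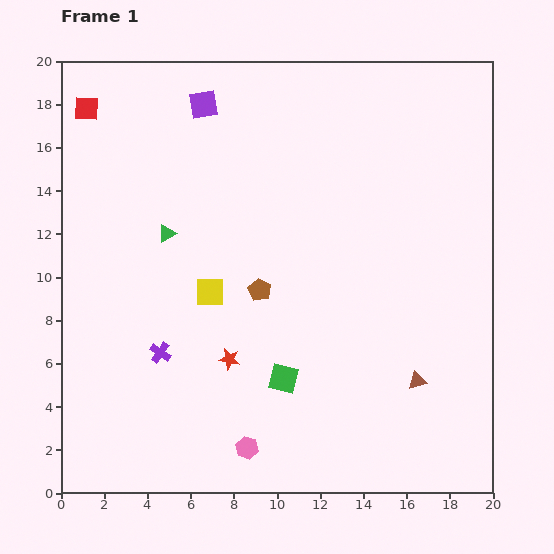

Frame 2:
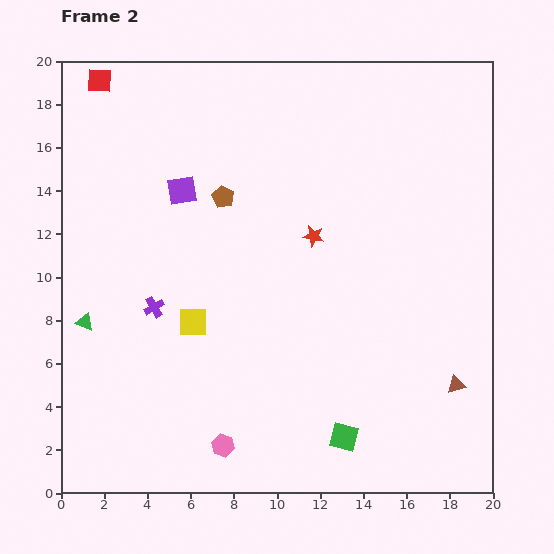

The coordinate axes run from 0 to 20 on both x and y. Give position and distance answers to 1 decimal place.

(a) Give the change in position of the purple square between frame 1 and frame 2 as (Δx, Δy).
(-1.0, -4.0)

The purple square was at (6.6, 18.0) in frame 1 and (5.6, 14.0) in frame 2.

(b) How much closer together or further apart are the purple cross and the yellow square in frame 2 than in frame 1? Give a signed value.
-1.7

Distance in frame 1: 3.6. Distance in frame 2: 1.9.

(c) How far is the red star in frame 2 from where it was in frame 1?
6.9

The red star moved from (7.8, 6.2) to (11.7, 11.9), a distance of √(3.9² + 5.7²) ≈ 6.9.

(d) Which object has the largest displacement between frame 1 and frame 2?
the red star

(moved 6.9; next 5.6)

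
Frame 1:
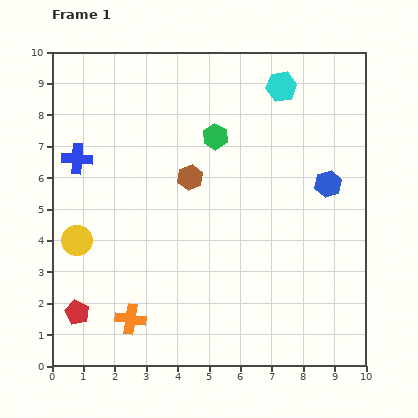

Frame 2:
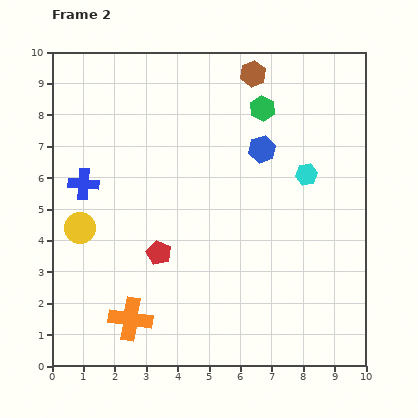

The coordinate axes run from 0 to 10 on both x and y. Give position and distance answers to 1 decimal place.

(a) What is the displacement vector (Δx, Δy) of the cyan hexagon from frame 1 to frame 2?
(0.8, -2.8)

The cyan hexagon was at (7.3, 8.9) in frame 1 and (8.1, 6.1) in frame 2.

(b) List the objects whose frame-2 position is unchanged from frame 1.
the orange cross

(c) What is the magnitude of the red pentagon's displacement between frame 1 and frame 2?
3.2

The red pentagon moved from (0.8, 1.7) to (3.4, 3.6), a distance of √(2.6² + 1.9²) ≈ 3.2.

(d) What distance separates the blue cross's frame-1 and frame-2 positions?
0.8

The blue cross moved from (0.8, 6.6) to (1.0, 5.8), a distance of √(0.2² + 0.8²) ≈ 0.8.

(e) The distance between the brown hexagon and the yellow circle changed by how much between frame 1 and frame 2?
+3.3

Distance in frame 1: 4.1. Distance in frame 2: 7.4.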